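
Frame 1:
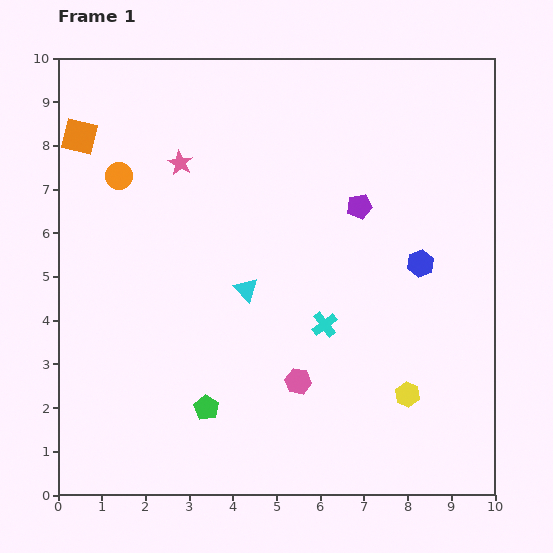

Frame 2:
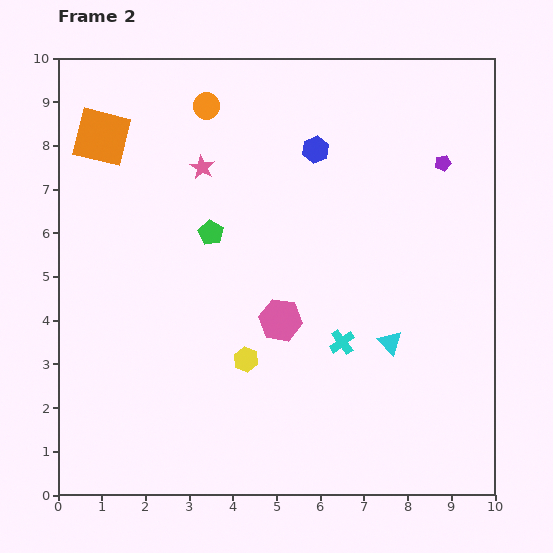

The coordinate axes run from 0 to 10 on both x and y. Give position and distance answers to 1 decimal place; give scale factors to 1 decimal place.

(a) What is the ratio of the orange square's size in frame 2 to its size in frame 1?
1.6×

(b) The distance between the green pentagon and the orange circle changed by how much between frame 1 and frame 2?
-2.8

Distance in frame 1: 5.7. Distance in frame 2: 2.9.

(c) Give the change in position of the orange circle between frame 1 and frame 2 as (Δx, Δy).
(2.0, 1.6)

The orange circle was at (1.4, 7.3) in frame 1 and (3.4, 8.9) in frame 2.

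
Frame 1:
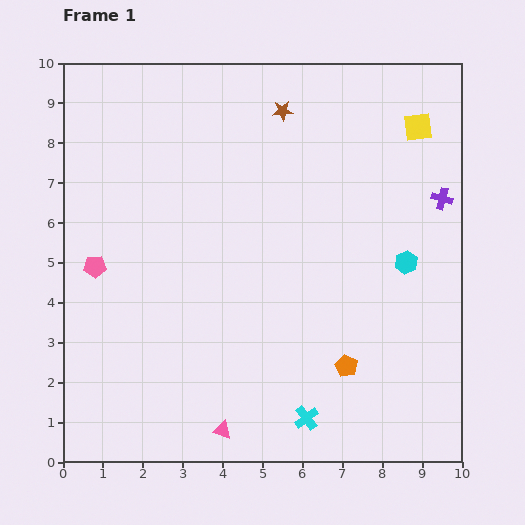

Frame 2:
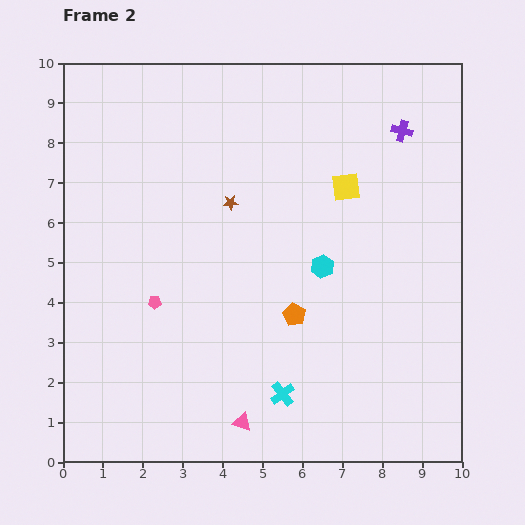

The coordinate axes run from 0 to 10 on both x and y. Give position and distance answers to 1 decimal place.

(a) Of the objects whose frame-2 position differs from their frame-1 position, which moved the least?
the pink triangle

(moved 0.5)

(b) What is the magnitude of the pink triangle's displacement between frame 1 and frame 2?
0.5

The pink triangle moved from (4.0, 0.8) to (4.5, 1.0), a distance of √(0.5² + 0.2²) ≈ 0.5.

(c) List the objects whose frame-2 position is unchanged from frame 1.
none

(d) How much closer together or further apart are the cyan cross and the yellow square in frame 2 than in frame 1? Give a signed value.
-2.4

Distance in frame 1: 7.8. Distance in frame 2: 5.4.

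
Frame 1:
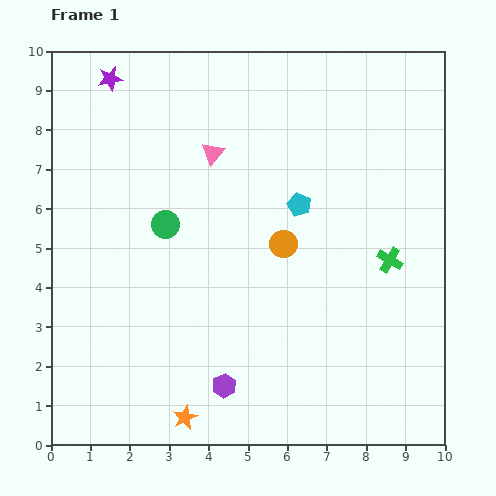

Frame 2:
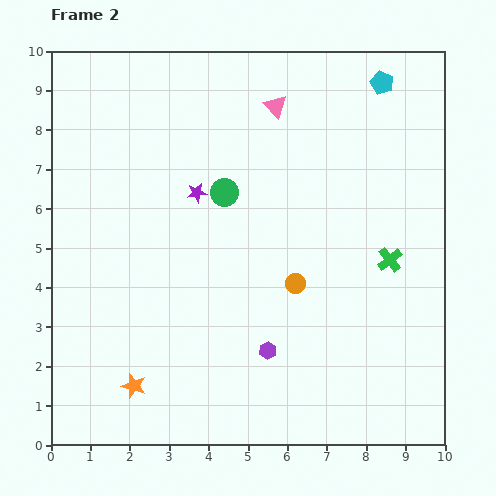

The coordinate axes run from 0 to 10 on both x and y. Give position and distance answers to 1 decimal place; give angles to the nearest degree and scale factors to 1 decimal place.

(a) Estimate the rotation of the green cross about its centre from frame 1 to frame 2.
22° clockwise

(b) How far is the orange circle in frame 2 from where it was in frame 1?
1.0

The orange circle moved from (5.9, 5.1) to (6.2, 4.1), a distance of √(0.3² + 1.0²) ≈ 1.0.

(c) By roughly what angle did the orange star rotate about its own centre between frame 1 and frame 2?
29° counter-clockwise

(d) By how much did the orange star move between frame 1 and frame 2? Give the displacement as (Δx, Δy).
(-1.3, 0.8)

The orange star was at (3.4, 0.7) in frame 1 and (2.1, 1.5) in frame 2.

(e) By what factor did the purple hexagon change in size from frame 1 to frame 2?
0.7×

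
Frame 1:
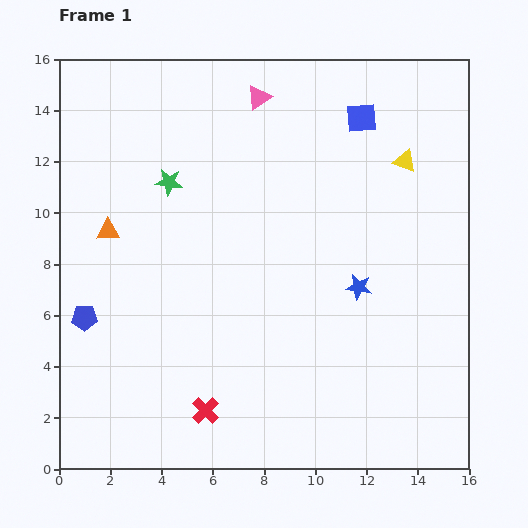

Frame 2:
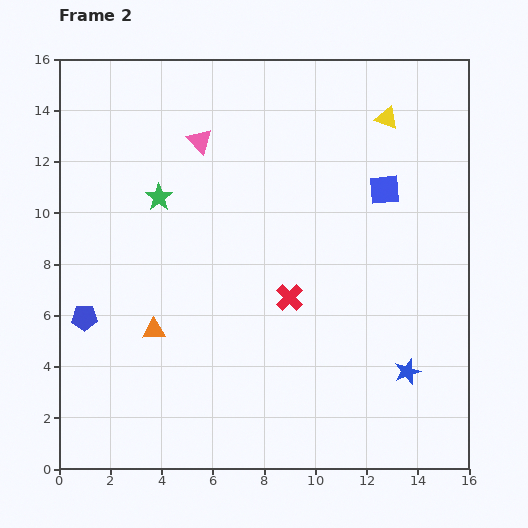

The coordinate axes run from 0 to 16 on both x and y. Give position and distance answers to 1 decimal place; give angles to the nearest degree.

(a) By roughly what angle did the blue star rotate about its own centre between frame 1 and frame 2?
28° counter-clockwise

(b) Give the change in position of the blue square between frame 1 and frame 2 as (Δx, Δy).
(0.9, -2.8)

The blue square was at (11.8, 13.7) in frame 1 and (12.7, 10.9) in frame 2.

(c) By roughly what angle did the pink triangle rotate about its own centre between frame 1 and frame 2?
41° counter-clockwise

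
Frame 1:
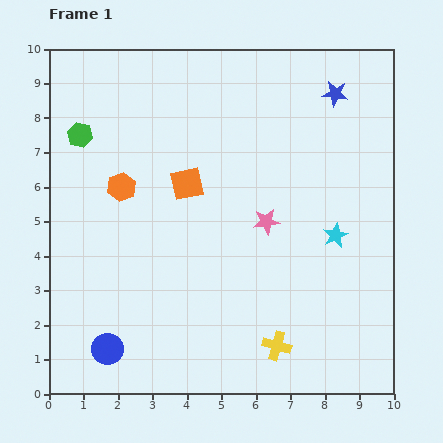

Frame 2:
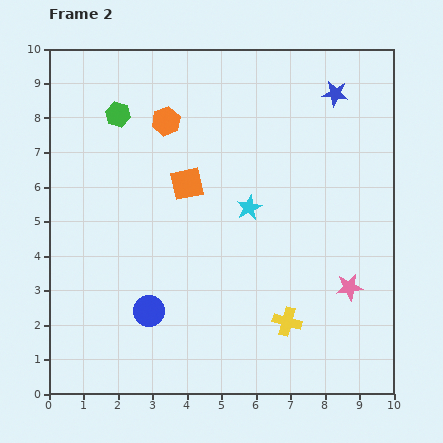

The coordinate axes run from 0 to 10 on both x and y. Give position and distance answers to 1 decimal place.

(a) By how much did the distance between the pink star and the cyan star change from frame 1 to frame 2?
+1.7

Distance in frame 1: 2.0. Distance in frame 2: 3.7.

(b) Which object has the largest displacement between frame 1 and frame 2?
the pink star

(moved 3.1; next 2.6)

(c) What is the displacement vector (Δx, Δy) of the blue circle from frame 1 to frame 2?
(1.2, 1.1)

The blue circle was at (1.7, 1.3) in frame 1 and (2.9, 2.4) in frame 2.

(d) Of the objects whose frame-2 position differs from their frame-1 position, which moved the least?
the yellow cross

(moved 0.8)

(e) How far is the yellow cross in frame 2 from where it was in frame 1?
0.8

The yellow cross moved from (6.6, 1.4) to (6.9, 2.1), a distance of √(0.3² + 0.7²) ≈ 0.8.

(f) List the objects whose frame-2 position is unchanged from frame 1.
the orange square, the blue star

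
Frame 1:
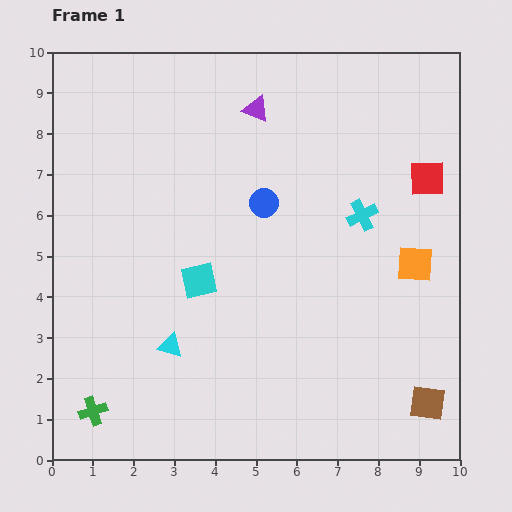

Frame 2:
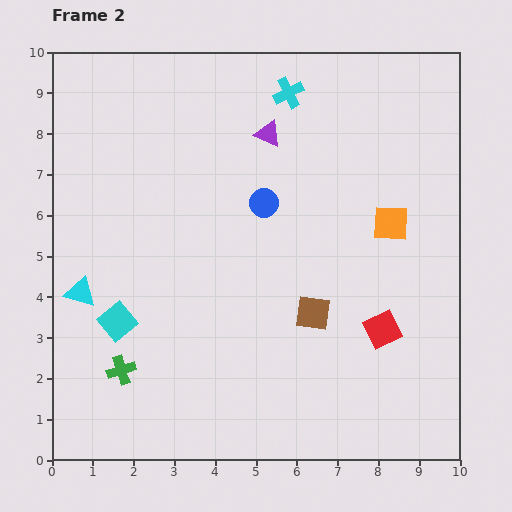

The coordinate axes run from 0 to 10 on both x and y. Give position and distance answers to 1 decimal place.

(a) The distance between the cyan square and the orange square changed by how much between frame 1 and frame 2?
+1.8

Distance in frame 1: 5.3. Distance in frame 2: 7.1.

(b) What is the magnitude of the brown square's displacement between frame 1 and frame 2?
3.6

The brown square moved from (9.2, 1.4) to (6.4, 3.6), a distance of √(2.8² + 2.2²) ≈ 3.6.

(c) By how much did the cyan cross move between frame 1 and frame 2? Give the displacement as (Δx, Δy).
(-1.8, 3.0)

The cyan cross was at (7.6, 6.0) in frame 1 and (5.8, 9.0) in frame 2.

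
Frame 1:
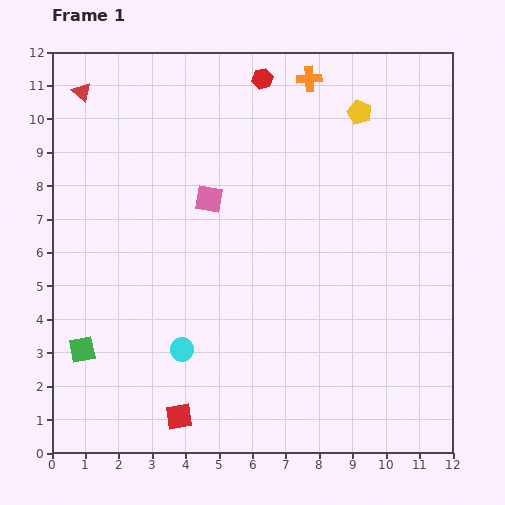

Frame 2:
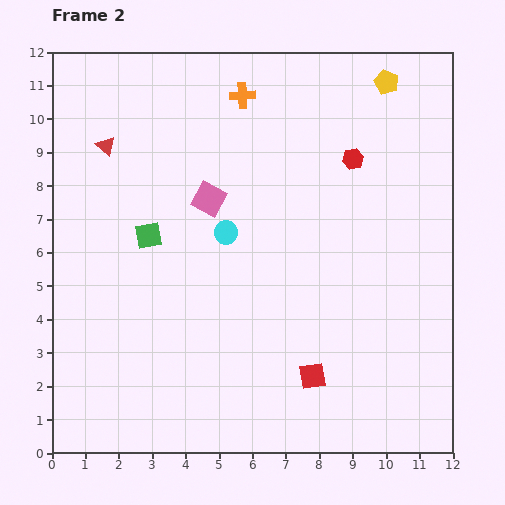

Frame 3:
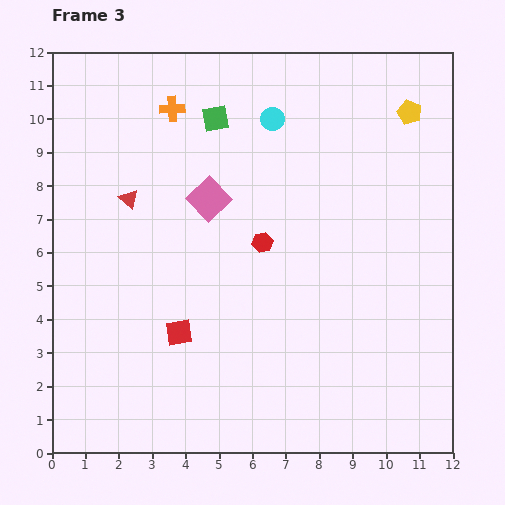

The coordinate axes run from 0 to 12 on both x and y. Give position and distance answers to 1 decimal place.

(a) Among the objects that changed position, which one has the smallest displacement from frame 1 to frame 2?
the yellow pentagon

(moved 1.2)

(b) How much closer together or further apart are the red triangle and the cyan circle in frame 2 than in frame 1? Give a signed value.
-3.9

Distance in frame 1: 8.3. Distance in frame 2: 4.4.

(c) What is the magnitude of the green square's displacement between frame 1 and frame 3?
8.0

The green square moved from (0.9, 3.1) to (4.9, 10.0), a distance of √(4.0² + 6.9²) ≈ 8.0.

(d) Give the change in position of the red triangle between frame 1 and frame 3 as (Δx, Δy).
(1.4, -3.2)

The red triangle was at (0.9, 10.8) in frame 1 and (2.3, 7.6) in frame 3.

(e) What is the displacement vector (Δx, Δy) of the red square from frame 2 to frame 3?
(-4.0, 1.3)

The red square was at (7.8, 2.3) in frame 2 and (3.8, 3.6) in frame 3.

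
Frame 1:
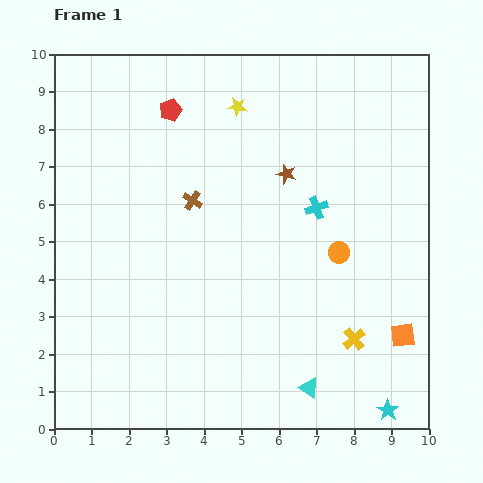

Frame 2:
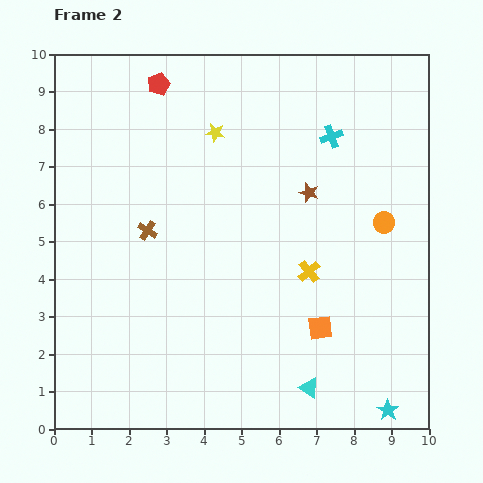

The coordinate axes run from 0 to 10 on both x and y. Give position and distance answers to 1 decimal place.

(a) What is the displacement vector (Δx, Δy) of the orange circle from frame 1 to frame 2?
(1.2, 0.8)

The orange circle was at (7.6, 4.7) in frame 1 and (8.8, 5.5) in frame 2.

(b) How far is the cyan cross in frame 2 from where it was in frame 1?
1.9

The cyan cross moved from (7.0, 5.9) to (7.4, 7.8), a distance of √(0.4² + 1.9²) ≈ 1.9.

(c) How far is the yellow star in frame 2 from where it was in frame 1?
0.9

The yellow star moved from (4.9, 8.6) to (4.3, 7.9), a distance of √(0.6² + 0.7²) ≈ 0.9.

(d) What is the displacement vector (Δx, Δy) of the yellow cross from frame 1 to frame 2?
(-1.2, 1.8)

The yellow cross was at (8.0, 2.4) in frame 1 and (6.8, 4.2) in frame 2.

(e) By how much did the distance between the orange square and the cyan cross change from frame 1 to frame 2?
+1.0

Distance in frame 1: 4.1. Distance in frame 2: 5.1.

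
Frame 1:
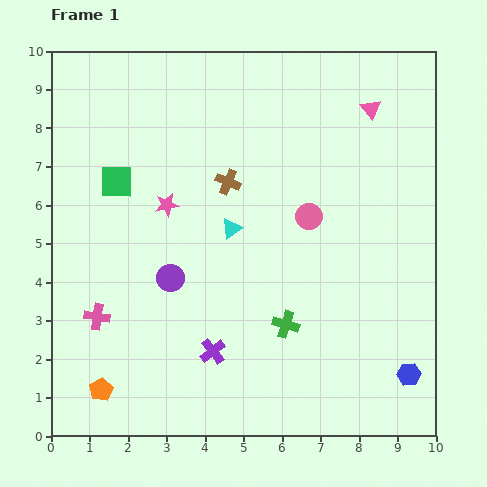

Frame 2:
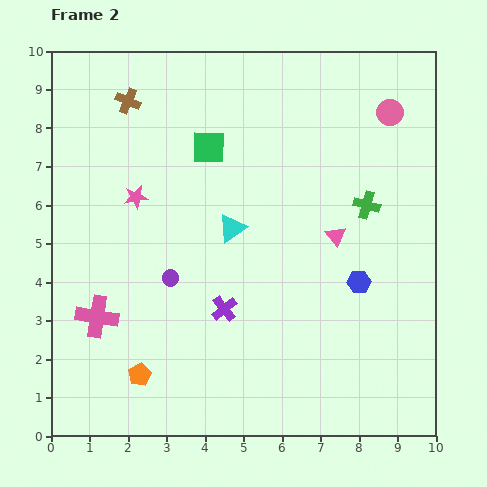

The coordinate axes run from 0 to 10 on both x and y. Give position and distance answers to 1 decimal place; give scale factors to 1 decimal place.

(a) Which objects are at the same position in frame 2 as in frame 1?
the purple circle, the pink cross, the cyan triangle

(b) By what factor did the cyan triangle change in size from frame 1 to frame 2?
1.4×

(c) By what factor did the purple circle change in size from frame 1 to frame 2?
0.6×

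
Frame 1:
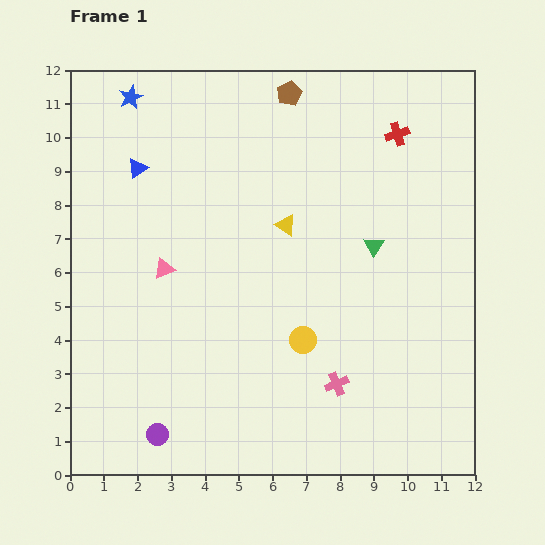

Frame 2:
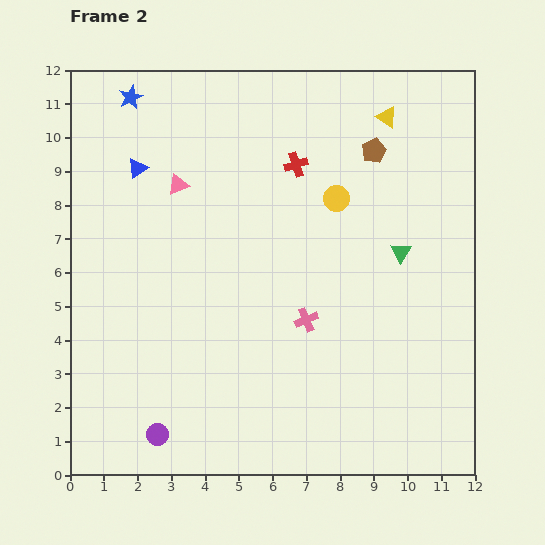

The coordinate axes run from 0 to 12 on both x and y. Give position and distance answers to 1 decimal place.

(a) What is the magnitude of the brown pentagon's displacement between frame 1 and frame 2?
3.0

The brown pentagon moved from (6.5, 11.3) to (9.0, 9.6), a distance of √(2.5² + 1.7²) ≈ 3.0.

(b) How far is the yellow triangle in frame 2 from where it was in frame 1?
4.4

The yellow triangle moved from (6.4, 7.4) to (9.4, 10.6), a distance of √(3.0² + 3.2²) ≈ 4.4.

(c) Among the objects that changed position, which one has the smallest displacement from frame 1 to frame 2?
the green triangle

(moved 0.8)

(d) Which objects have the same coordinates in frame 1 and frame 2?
the blue triangle, the purple circle, the blue star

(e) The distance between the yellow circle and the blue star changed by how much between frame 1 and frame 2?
-2.0

Distance in frame 1: 8.8. Distance in frame 2: 6.8.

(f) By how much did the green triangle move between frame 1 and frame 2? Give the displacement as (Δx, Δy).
(0.8, -0.2)

The green triangle was at (9.0, 6.8) in frame 1 and (9.8, 6.6) in frame 2.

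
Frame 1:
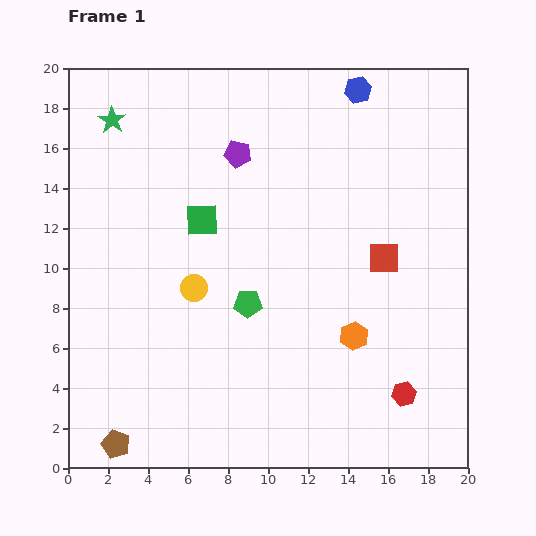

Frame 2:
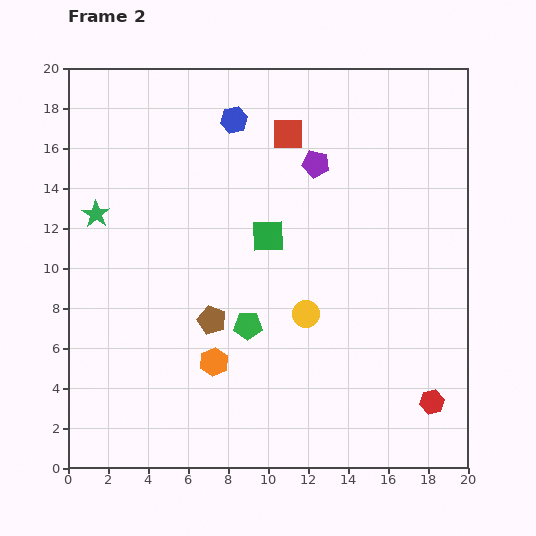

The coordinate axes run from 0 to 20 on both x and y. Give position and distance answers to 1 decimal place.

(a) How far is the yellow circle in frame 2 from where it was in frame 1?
5.7

The yellow circle moved from (6.3, 9.0) to (11.9, 7.7), a distance of √(5.6² + 1.3²) ≈ 5.7.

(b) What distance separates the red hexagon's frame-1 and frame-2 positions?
1.5

The red hexagon moved from (16.8, 3.7) to (18.2, 3.3), a distance of √(1.4² + 0.4²) ≈ 1.5.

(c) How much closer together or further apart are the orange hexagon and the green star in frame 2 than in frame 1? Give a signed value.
-6.7

Distance in frame 1: 16.2. Distance in frame 2: 9.5.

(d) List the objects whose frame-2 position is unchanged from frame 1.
none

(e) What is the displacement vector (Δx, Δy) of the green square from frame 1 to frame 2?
(3.3, -0.8)

The green square was at (6.7, 12.4) in frame 1 and (10.0, 11.6) in frame 2.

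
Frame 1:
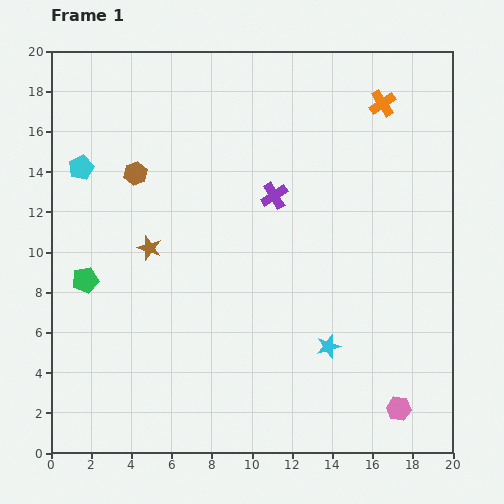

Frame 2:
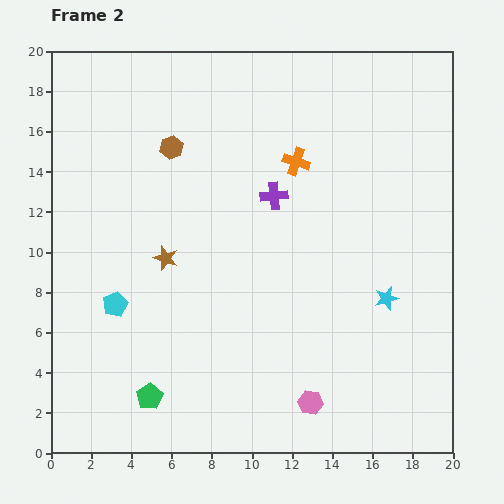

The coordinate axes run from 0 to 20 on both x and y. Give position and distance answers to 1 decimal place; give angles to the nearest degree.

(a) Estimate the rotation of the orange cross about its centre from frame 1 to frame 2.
38° counter-clockwise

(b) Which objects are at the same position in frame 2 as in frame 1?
the purple cross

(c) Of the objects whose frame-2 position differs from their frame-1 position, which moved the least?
the brown star

(moved 0.9)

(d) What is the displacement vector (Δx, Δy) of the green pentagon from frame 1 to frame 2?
(3.2, -5.8)

The green pentagon was at (1.7, 8.6) in frame 1 and (4.9, 2.8) in frame 2.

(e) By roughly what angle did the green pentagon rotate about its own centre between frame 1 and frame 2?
19° counter-clockwise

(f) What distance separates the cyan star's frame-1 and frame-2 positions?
3.8

The cyan star moved from (13.8, 5.3) to (16.7, 7.7), a distance of √(2.9² + 2.4²) ≈ 3.8.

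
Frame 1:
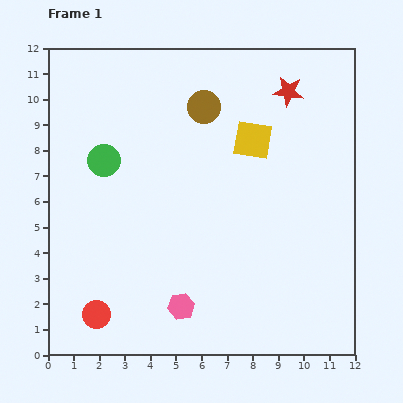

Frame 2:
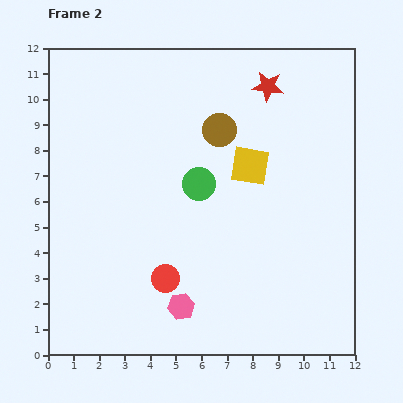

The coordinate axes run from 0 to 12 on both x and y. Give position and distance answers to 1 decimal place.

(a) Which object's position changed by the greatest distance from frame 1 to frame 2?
the green circle

(moved 3.8; next 3.0)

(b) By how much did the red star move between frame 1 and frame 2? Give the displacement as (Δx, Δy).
(-0.8, 0.2)

The red star was at (9.4, 10.3) in frame 1 and (8.6, 10.5) in frame 2.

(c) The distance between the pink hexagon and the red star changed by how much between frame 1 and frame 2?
-0.2

Distance in frame 1: 9.4. Distance in frame 2: 9.2.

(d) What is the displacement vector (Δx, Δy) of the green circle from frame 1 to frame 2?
(3.7, -0.9)

The green circle was at (2.2, 7.6) in frame 1 and (5.9, 6.7) in frame 2.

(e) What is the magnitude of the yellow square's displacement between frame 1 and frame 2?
1.0

The yellow square moved from (8.0, 8.4) to (7.9, 7.4), a distance of √(0.1² + 1.0²) ≈ 1.0.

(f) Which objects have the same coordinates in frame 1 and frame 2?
the pink hexagon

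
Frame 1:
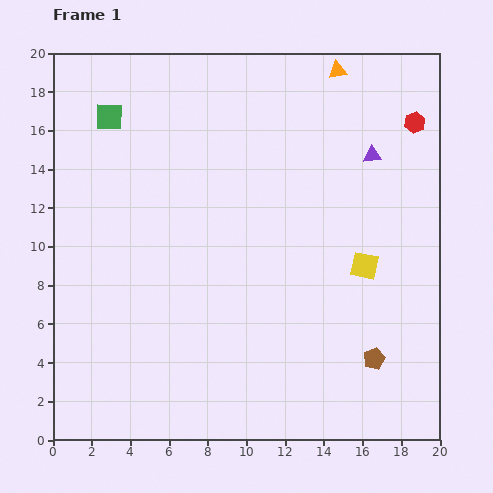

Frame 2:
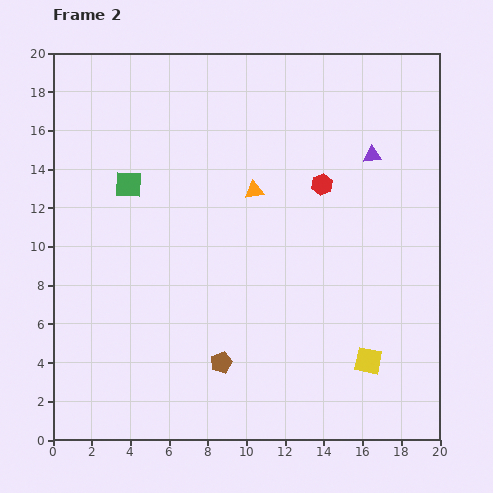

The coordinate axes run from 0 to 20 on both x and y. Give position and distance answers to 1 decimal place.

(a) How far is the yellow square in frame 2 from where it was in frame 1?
4.9

The yellow square moved from (16.1, 9.0) to (16.3, 4.1), a distance of √(0.2² + 4.9²) ≈ 4.9.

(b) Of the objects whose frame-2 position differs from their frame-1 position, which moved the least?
the green square

(moved 3.6)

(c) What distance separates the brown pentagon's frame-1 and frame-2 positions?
7.9

The brown pentagon moved from (16.6, 4.2) to (8.7, 4.0), a distance of √(7.9² + 0.2²) ≈ 7.9.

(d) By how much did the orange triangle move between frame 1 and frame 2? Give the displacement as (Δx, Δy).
(-4.3, -6.2)

The orange triangle was at (14.7, 19.1) in frame 1 and (10.4, 12.9) in frame 2.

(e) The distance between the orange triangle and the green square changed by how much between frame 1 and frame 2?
-5.5

Distance in frame 1: 12.0. Distance in frame 2: 6.5.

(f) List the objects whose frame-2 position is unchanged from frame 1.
the purple triangle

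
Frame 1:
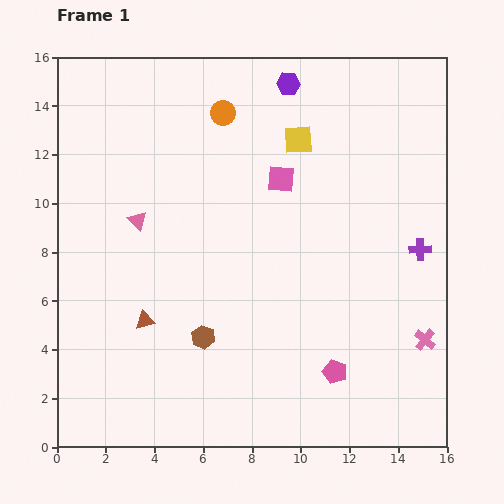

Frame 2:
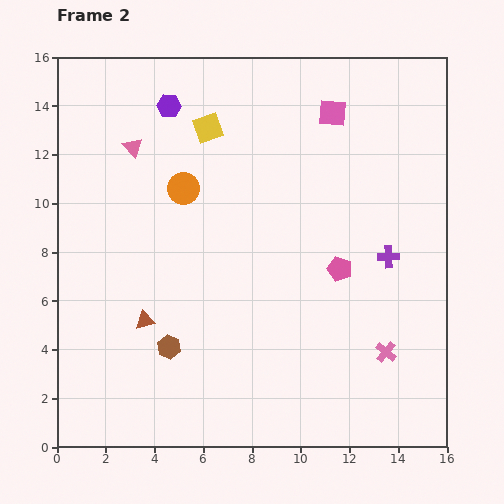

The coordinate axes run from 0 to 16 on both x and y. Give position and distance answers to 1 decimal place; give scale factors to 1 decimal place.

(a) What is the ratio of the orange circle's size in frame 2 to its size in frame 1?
1.3×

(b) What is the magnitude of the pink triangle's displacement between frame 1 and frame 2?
3.0

The pink triangle moved from (3.3, 9.3) to (3.1, 12.3), a distance of √(0.2² + 3.0²) ≈ 3.0.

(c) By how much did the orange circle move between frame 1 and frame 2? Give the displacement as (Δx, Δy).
(-1.6, -3.1)

The orange circle was at (6.8, 13.7) in frame 1 and (5.2, 10.6) in frame 2.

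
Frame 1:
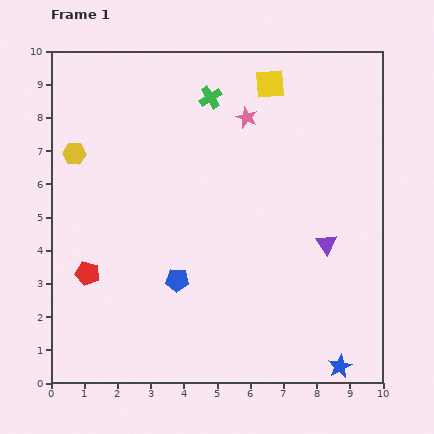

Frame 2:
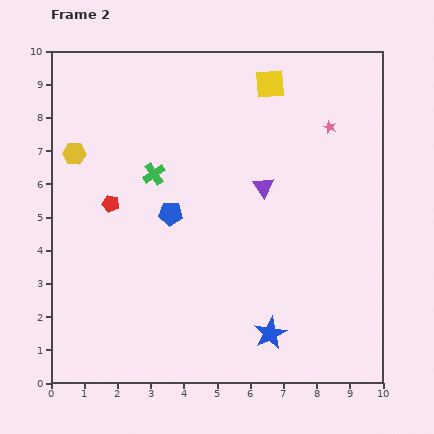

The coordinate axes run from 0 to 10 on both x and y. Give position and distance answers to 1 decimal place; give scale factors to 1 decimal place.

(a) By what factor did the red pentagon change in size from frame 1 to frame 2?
0.7×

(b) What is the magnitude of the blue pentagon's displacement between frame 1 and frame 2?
2.0

The blue pentagon moved from (3.8, 3.1) to (3.6, 5.1), a distance of √(0.2² + 2.0²) ≈ 2.0.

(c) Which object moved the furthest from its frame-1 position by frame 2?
the green cross

(moved 2.9; next 2.5)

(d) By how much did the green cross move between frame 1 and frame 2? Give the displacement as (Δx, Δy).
(-1.7, -2.3)

The green cross was at (4.8, 8.6) in frame 1 and (3.1, 6.3) in frame 2.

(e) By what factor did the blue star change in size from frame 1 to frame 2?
1.4×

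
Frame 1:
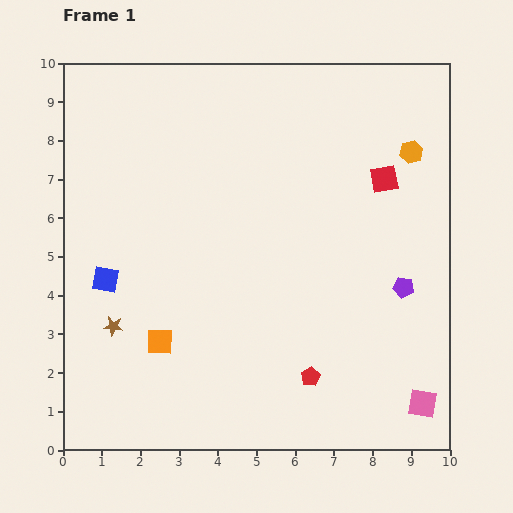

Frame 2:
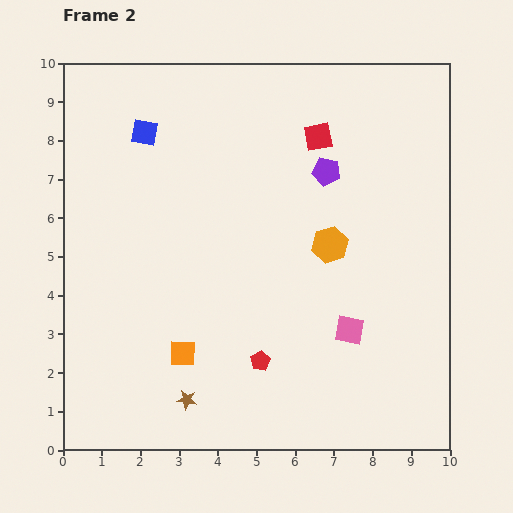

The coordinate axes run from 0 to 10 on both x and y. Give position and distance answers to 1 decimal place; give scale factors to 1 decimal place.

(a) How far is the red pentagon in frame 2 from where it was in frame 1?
1.4

The red pentagon moved from (6.4, 1.9) to (5.1, 2.3), a distance of √(1.3² + 0.4²) ≈ 1.4.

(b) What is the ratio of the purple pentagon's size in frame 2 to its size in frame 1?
1.4×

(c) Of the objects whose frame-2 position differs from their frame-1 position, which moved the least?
the orange square

(moved 0.7)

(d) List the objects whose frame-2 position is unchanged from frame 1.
none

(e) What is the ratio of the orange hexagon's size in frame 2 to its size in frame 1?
1.6×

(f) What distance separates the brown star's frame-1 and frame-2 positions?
2.7

The brown star moved from (1.3, 3.2) to (3.2, 1.3), a distance of √(1.9² + 1.9²) ≈ 2.7.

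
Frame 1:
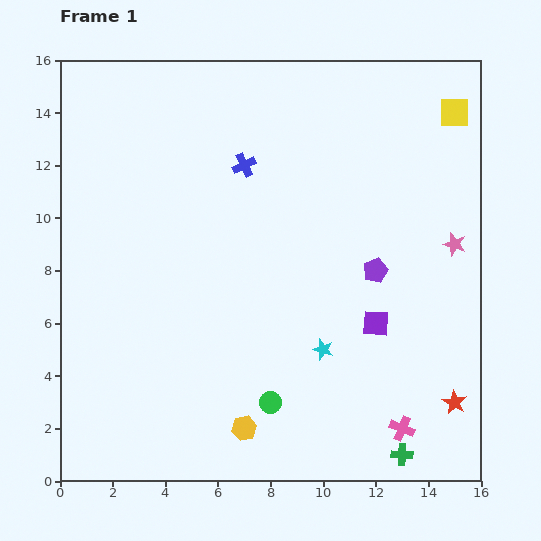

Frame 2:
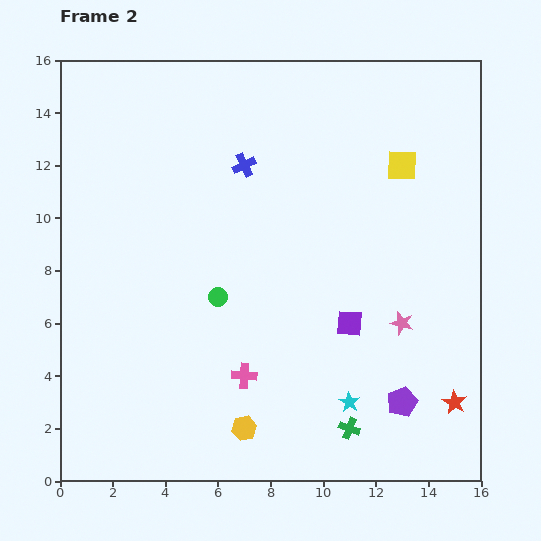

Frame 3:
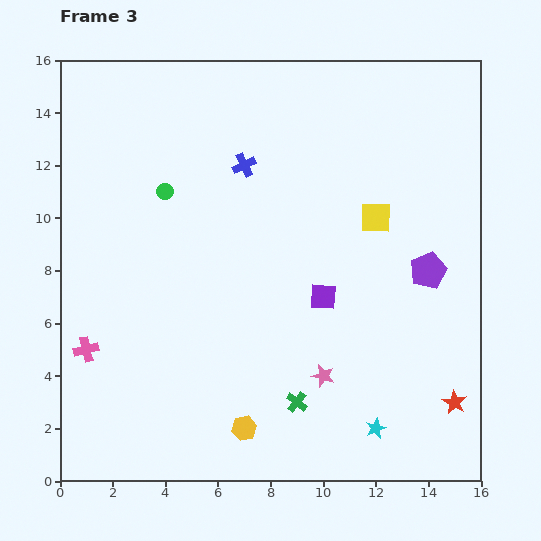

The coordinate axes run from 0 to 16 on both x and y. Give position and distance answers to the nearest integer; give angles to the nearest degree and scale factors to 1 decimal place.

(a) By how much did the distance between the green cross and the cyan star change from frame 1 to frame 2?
-4

Distance in frame 1: 5. Distance in frame 2: 1.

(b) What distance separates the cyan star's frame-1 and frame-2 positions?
2

The cyan star moved from (10, 5) to (11, 3), a distance of √(1² + 2²) ≈ 2.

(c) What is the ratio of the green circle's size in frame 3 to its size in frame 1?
0.8×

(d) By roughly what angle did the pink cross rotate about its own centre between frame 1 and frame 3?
36° counter-clockwise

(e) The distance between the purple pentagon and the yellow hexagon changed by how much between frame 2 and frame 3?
+3

Distance in frame 2: 6. Distance in frame 3: 9.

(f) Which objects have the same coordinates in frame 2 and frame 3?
the blue cross, the yellow hexagon, the red star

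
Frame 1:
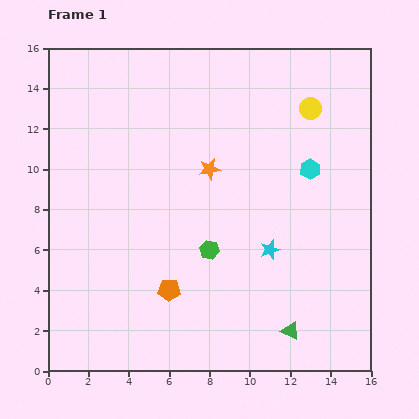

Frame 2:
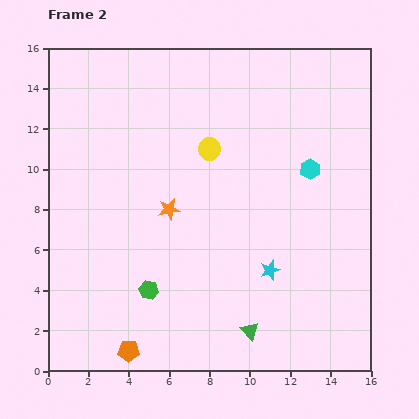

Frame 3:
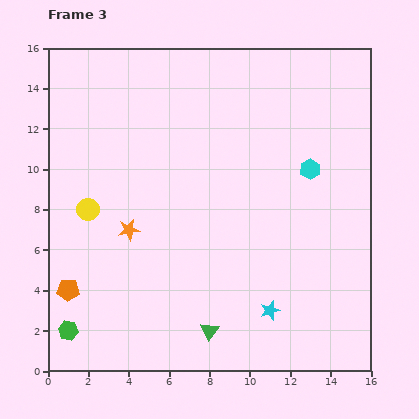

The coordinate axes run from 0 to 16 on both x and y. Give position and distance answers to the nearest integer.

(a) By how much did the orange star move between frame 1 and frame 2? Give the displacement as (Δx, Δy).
(-2, -2)

The orange star was at (8, 10) in frame 1 and (6, 8) in frame 2.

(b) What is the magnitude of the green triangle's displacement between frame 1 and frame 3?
4

The green triangle moved from (12, 2) to (8, 2), a distance of √(4² + 0²) ≈ 4.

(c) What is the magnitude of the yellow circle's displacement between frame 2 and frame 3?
7

The yellow circle moved from (8, 11) to (2, 8), a distance of √(6² + 3²) ≈ 7.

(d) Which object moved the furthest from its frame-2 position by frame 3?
the yellow circle

(moved 7; next 4)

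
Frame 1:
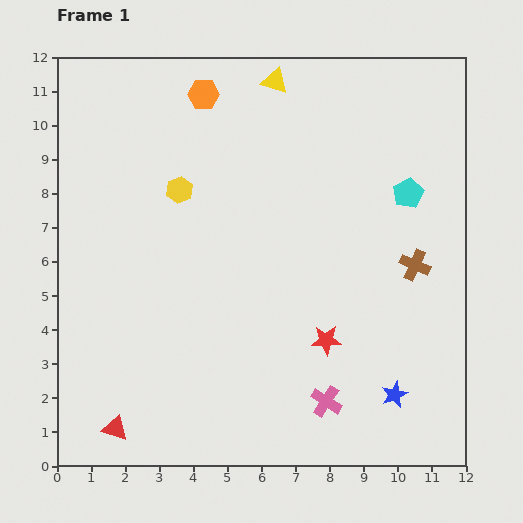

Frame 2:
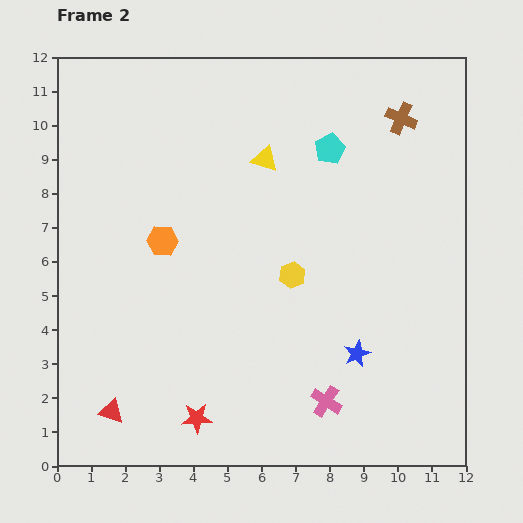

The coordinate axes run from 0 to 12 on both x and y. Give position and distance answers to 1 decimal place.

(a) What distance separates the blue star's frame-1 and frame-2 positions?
1.6

The blue star moved from (9.9, 2.1) to (8.8, 3.3), a distance of √(1.1² + 1.2²) ≈ 1.6.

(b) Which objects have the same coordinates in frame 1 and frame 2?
the pink cross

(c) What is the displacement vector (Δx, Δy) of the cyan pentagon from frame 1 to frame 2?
(-2.3, 1.3)

The cyan pentagon was at (10.3, 8.0) in frame 1 and (8.0, 9.3) in frame 2.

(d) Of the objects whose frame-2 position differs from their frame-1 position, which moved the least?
the red triangle

(moved 0.5)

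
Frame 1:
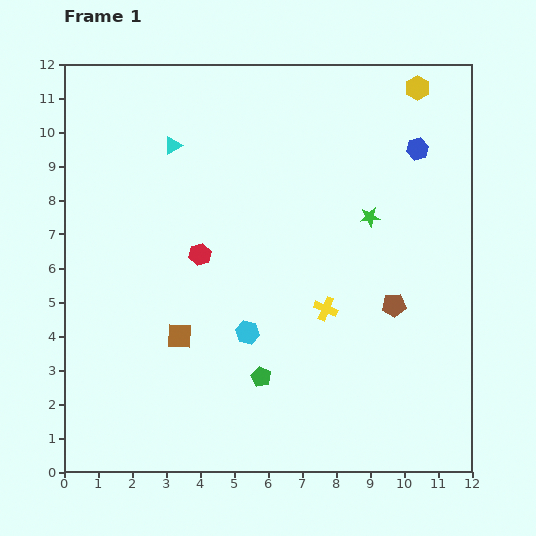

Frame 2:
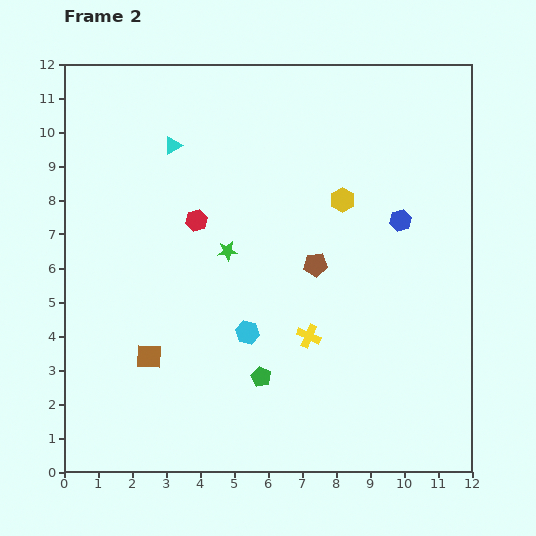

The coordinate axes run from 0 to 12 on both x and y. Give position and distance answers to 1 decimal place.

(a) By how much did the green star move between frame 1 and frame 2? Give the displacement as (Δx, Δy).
(-4.2, -1.0)

The green star was at (9.0, 7.5) in frame 1 and (4.8, 6.5) in frame 2.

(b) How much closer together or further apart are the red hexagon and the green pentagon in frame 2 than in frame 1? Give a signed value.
+1.0

Distance in frame 1: 4.0. Distance in frame 2: 5.0.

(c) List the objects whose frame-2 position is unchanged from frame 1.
the cyan triangle, the green pentagon, the cyan hexagon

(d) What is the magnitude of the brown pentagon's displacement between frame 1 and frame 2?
2.6

The brown pentagon moved from (9.7, 4.9) to (7.4, 6.1), a distance of √(2.3² + 1.2²) ≈ 2.6.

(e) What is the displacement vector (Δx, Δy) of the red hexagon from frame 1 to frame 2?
(-0.1, 1.0)

The red hexagon was at (4.0, 6.4) in frame 1 and (3.9, 7.4) in frame 2.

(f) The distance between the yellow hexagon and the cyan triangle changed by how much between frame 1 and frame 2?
-2.2

Distance in frame 1: 7.4. Distance in frame 2: 5.2.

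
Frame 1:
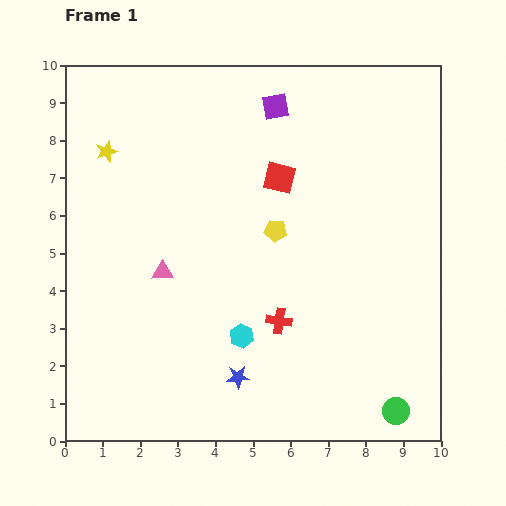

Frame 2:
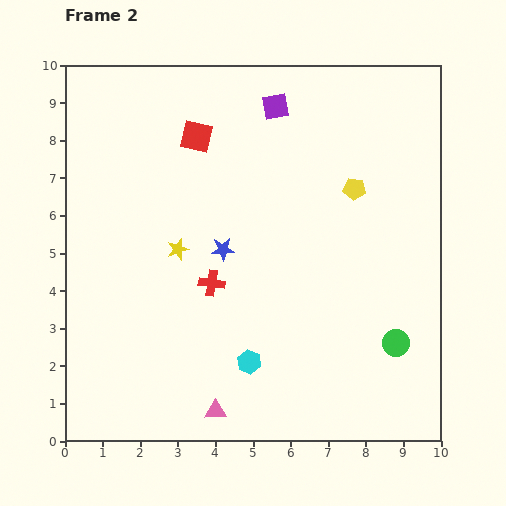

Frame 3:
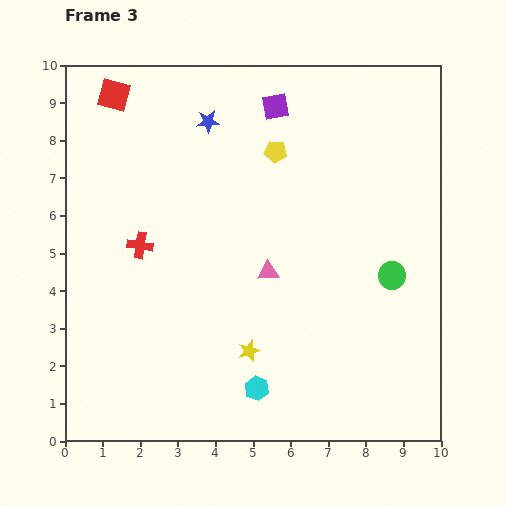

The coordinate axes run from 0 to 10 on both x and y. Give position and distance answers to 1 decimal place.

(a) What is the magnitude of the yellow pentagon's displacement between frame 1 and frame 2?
2.4

The yellow pentagon moved from (5.6, 5.6) to (7.7, 6.7), a distance of √(2.1² + 1.1²) ≈ 2.4.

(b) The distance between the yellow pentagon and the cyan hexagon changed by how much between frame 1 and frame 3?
+3.4

Distance in frame 1: 2.9. Distance in frame 3: 6.3.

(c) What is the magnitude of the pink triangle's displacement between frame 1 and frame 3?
2.8

The pink triangle moved from (2.6, 4.5) to (5.4, 4.5), a distance of √(2.8² + 0.0²) ≈ 2.8.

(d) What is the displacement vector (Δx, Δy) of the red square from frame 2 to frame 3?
(-2.2, 1.1)

The red square was at (3.5, 8.1) in frame 2 and (1.3, 9.2) in frame 3.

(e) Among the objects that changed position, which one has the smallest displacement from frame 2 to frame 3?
the cyan hexagon

(moved 0.7)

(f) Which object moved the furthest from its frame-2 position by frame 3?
the pink triangle

(moved 4.0; next 3.4)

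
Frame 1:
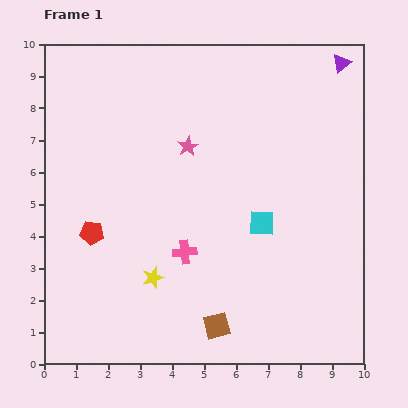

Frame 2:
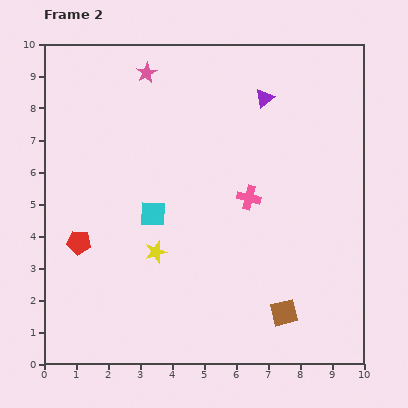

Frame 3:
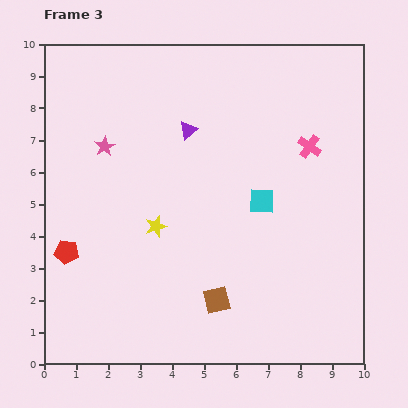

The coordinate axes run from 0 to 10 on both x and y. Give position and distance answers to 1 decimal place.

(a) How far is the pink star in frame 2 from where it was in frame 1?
2.6

The pink star moved from (4.5, 6.8) to (3.2, 9.1), a distance of √(1.3² + 2.3²) ≈ 2.6.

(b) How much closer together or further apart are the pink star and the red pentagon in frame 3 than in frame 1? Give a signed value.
-0.5

Distance in frame 1: 4.0. Distance in frame 3: 3.5.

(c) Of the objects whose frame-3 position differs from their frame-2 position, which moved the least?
the red pentagon

(moved 0.5)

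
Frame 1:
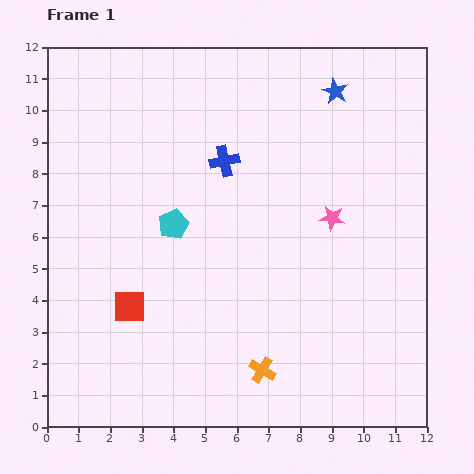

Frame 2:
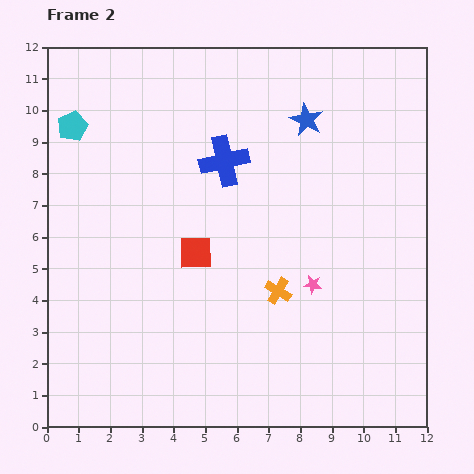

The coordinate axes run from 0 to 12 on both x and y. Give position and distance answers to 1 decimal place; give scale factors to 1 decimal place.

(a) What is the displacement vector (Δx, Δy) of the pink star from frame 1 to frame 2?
(-0.6, -2.1)

The pink star was at (9.0, 6.6) in frame 1 and (8.4, 4.5) in frame 2.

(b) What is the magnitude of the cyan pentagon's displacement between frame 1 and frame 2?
4.5

The cyan pentagon moved from (4.0, 6.4) to (0.8, 9.5), a distance of √(3.2² + 3.1²) ≈ 4.5.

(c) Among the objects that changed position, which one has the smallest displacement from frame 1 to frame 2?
the blue star

(moved 1.3)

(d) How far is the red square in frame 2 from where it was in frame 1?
2.7

The red square moved from (2.6, 3.8) to (4.7, 5.5), a distance of √(2.1² + 1.7²) ≈ 2.7.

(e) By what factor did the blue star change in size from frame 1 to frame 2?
1.3×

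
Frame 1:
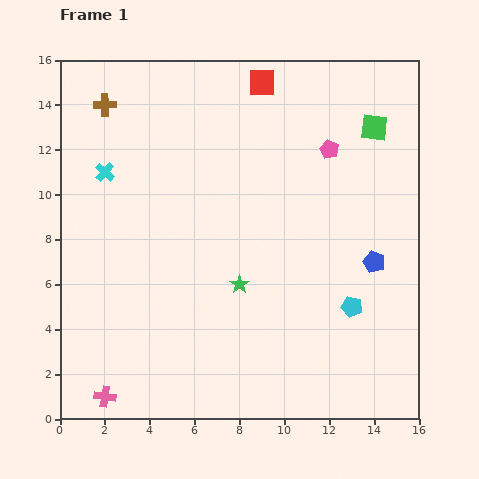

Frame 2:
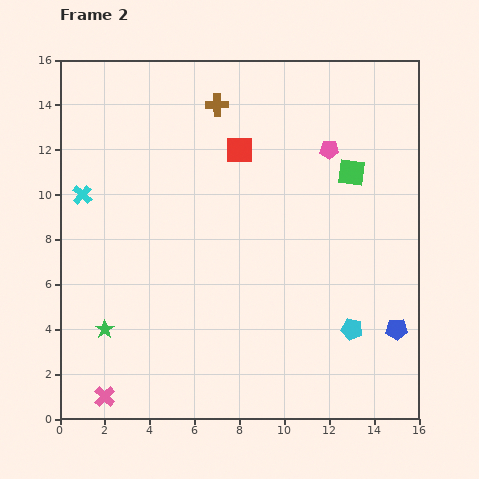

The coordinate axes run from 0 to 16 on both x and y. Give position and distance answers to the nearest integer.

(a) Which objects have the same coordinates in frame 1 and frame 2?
the pink pentagon, the pink cross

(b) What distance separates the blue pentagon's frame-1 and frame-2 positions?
3

The blue pentagon moved from (14, 7) to (15, 4), a distance of √(1² + 3²) ≈ 3.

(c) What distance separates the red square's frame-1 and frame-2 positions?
3

The red square moved from (9, 15) to (8, 12), a distance of √(1² + 3²) ≈ 3.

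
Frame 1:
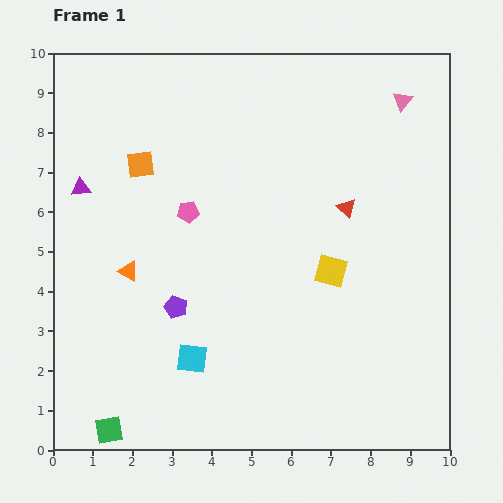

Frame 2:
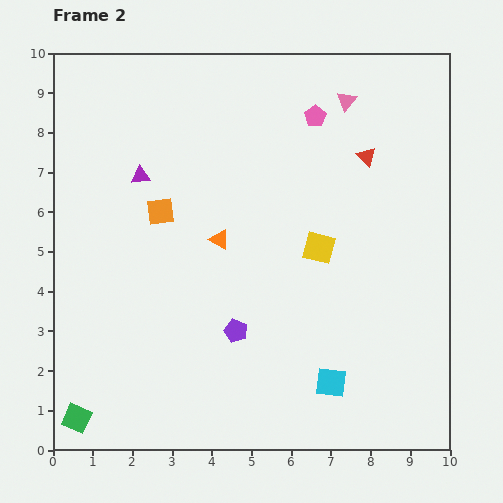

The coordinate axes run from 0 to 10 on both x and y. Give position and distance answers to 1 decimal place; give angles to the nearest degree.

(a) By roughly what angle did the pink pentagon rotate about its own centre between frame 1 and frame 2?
30° counter-clockwise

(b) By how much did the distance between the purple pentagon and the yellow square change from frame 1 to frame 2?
-1.0

Distance in frame 1: 4.0. Distance in frame 2: 3.0.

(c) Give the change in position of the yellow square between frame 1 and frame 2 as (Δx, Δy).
(-0.3, 0.6)

The yellow square was at (7.0, 4.5) in frame 1 and (6.7, 5.1) in frame 2.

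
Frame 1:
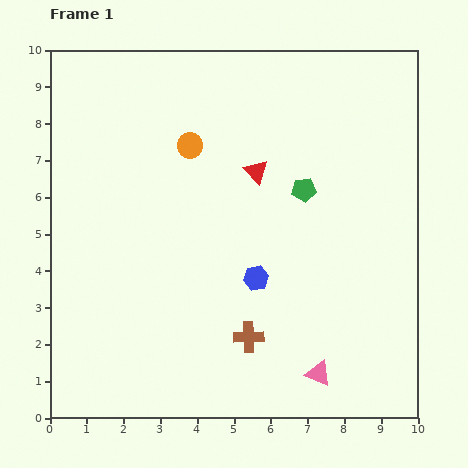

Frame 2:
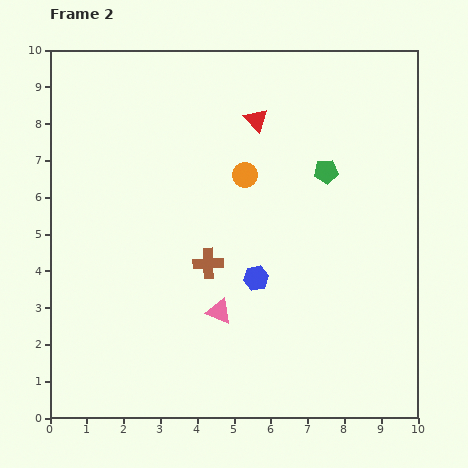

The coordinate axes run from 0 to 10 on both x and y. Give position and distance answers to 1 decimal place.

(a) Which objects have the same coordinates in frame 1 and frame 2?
the blue hexagon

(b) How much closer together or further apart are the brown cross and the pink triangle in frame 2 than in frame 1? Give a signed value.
-0.8

Distance in frame 1: 2.1. Distance in frame 2: 1.3.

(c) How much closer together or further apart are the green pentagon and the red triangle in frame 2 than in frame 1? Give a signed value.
+1.0

Distance in frame 1: 1.4. Distance in frame 2: 2.4.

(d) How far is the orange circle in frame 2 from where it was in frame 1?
1.7

The orange circle moved from (3.8, 7.4) to (5.3, 6.6), a distance of √(1.5² + 0.8²) ≈ 1.7.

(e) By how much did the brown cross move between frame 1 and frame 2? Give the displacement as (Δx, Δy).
(-1.1, 2.0)

The brown cross was at (5.4, 2.2) in frame 1 and (4.3, 4.2) in frame 2.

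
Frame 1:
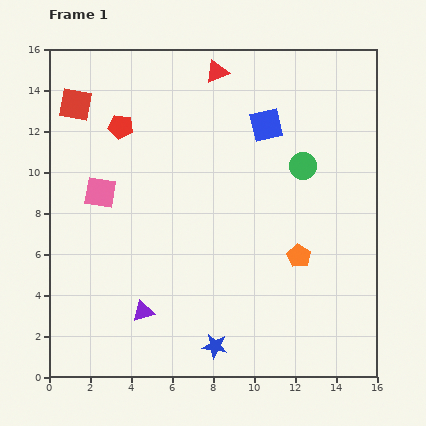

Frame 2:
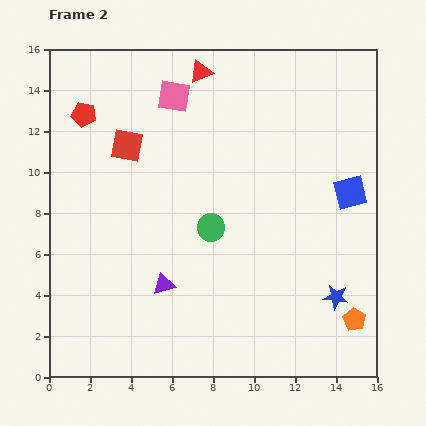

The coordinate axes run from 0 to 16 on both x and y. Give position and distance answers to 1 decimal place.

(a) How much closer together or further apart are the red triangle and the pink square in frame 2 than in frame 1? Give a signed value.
-6.4

Distance in frame 1: 8.2. Distance in frame 2: 1.8.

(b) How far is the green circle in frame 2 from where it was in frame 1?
5.4

The green circle moved from (12.4, 10.3) to (7.9, 7.3), a distance of √(4.5² + 3.0²) ≈ 5.4.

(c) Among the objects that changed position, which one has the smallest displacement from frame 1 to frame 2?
the red triangle

(moved 0.8)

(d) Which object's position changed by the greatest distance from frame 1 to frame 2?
the blue star

(moved 6.4; next 5.9)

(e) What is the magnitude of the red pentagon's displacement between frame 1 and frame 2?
1.9

The red pentagon moved from (3.5, 12.2) to (1.7, 12.8), a distance of √(1.8² + 0.6²) ≈ 1.9.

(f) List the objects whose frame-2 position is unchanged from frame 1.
none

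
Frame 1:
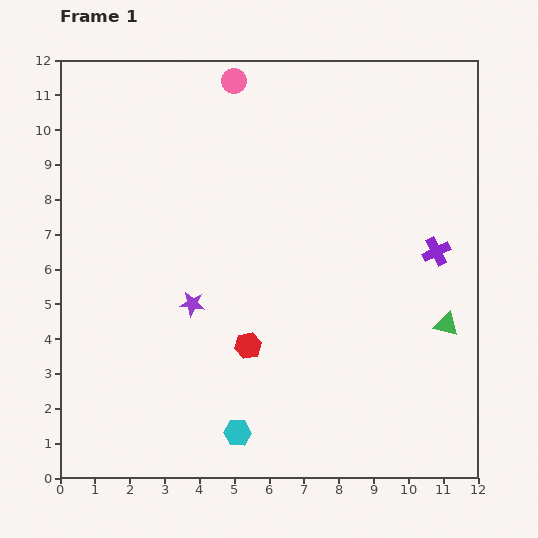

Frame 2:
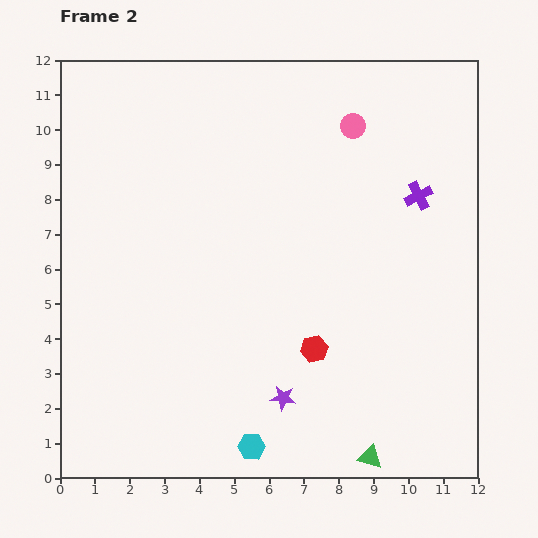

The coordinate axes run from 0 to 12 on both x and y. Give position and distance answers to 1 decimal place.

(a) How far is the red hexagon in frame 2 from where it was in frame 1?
1.9

The red hexagon moved from (5.4, 3.8) to (7.3, 3.7), a distance of √(1.9² + 0.1²) ≈ 1.9.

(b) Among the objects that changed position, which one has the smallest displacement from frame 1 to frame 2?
the cyan hexagon

(moved 0.6)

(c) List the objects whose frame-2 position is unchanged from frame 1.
none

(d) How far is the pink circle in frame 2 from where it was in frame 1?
3.6

The pink circle moved from (5.0, 11.4) to (8.4, 10.1), a distance of √(3.4² + 1.3²) ≈ 3.6.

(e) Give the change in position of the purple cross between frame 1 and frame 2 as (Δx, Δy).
(-0.5, 1.6)

The purple cross was at (10.8, 6.5) in frame 1 and (10.3, 8.1) in frame 2.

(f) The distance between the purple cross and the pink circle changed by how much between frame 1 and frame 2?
-4.8

Distance in frame 1: 7.6. Distance in frame 2: 2.8.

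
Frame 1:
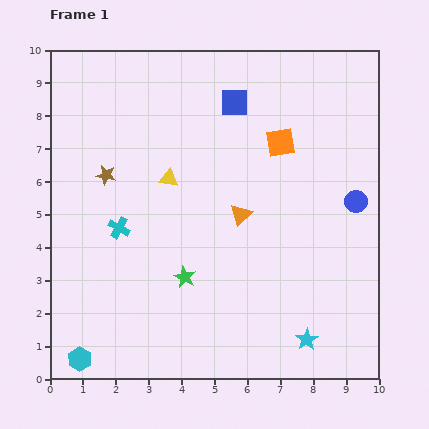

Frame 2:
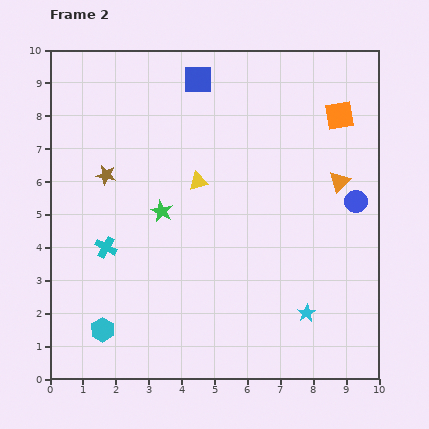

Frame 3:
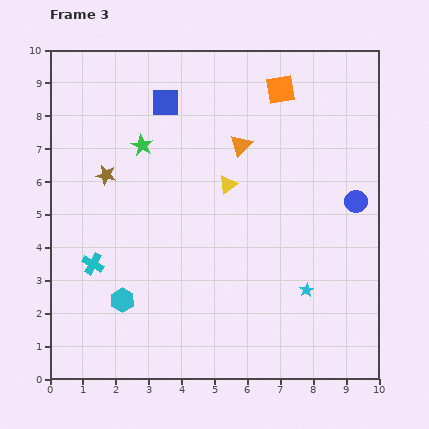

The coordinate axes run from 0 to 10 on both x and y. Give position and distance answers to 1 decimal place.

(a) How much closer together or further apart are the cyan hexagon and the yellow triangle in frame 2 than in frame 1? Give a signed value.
-0.7

Distance in frame 1: 6.1. Distance in frame 2: 5.4.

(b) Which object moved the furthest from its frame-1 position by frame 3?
the green star

(moved 4.2; next 2.2)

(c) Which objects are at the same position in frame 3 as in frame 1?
the brown star, the blue circle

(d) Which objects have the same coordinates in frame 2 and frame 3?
the brown star, the blue circle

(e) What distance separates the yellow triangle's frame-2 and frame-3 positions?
0.9

The yellow triangle moved from (4.5, 6.0) to (5.4, 5.9), a distance of √(0.9² + 0.1²) ≈ 0.9.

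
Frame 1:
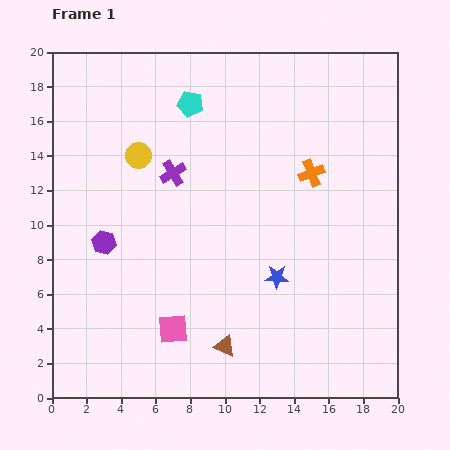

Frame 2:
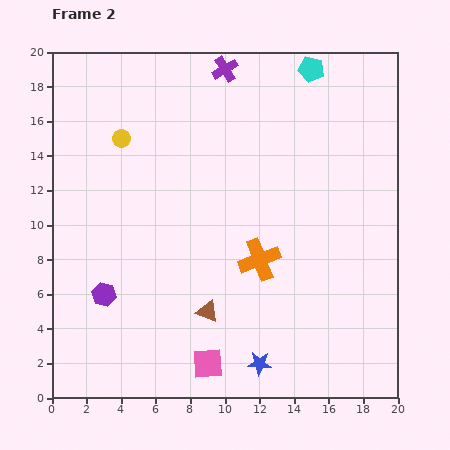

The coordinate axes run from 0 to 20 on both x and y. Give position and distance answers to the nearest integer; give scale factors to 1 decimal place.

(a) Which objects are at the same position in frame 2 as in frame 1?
none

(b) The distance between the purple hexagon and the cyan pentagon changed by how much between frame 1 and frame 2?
+9

Distance in frame 1: 9. Distance in frame 2: 18.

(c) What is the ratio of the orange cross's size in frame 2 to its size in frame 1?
1.5×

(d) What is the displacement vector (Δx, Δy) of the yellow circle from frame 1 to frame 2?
(-1, 1)

The yellow circle was at (5, 14) in frame 1 and (4, 15) in frame 2.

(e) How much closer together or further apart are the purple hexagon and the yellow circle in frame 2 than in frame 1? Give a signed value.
+4

Distance in frame 1: 5. Distance in frame 2: 9.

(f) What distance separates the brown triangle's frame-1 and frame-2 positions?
2

The brown triangle moved from (10, 3) to (9, 5), a distance of √(1² + 2²) ≈ 2.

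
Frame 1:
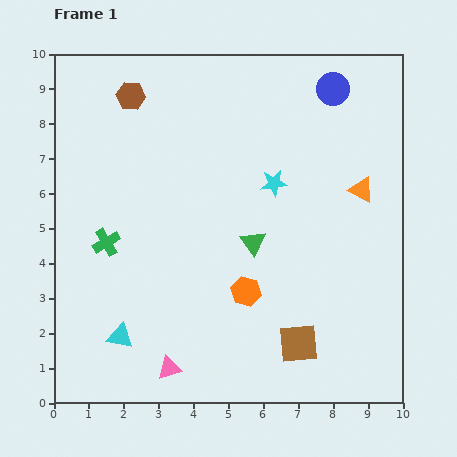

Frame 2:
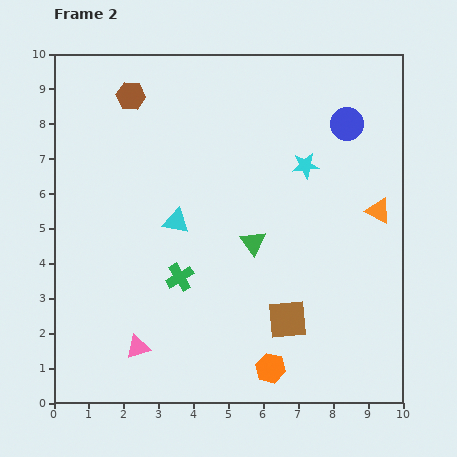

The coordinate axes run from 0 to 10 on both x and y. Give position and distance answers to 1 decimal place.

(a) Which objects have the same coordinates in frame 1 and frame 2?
the green triangle, the brown hexagon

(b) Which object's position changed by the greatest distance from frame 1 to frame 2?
the cyan triangle

(moved 3.7; next 2.3)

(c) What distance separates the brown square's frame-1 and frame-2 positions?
0.8

The brown square moved from (7.0, 1.7) to (6.7, 2.4), a distance of √(0.3² + 0.7²) ≈ 0.8.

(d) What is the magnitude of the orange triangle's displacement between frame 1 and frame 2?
0.8

The orange triangle moved from (8.8, 6.1) to (9.3, 5.5), a distance of √(0.5² + 0.6²) ≈ 0.8.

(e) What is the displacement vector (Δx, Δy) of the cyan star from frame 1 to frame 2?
(0.9, 0.5)

The cyan star was at (6.3, 6.3) in frame 1 and (7.2, 6.8) in frame 2.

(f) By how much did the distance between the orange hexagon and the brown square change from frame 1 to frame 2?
-0.6

Distance in frame 1: 2.1. Distance in frame 2: 1.5.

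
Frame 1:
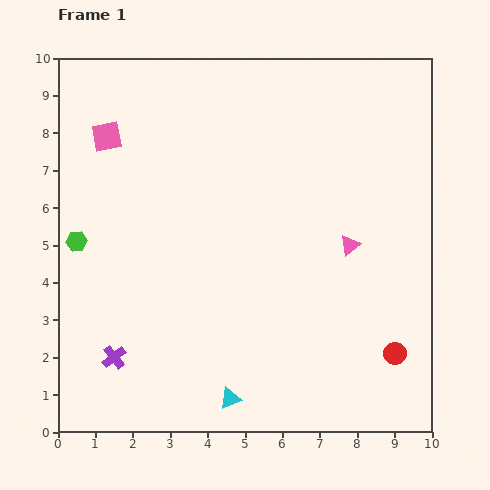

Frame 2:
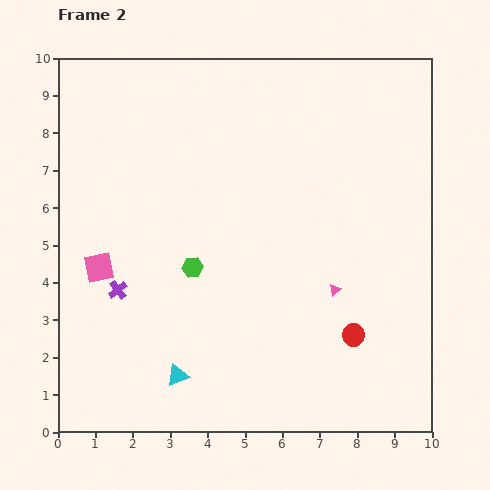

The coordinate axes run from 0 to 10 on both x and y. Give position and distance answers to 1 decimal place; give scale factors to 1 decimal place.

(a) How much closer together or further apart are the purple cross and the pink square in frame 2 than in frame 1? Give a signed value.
-5.1

Distance in frame 1: 5.9. Distance in frame 2: 0.8.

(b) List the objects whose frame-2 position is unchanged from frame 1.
none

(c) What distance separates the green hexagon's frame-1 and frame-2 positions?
3.2

The green hexagon moved from (0.5, 5.1) to (3.6, 4.4), a distance of √(3.1² + 0.7²) ≈ 3.2.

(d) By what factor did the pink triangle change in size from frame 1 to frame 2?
0.6×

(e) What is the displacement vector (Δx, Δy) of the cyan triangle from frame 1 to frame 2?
(-1.4, 0.6)

The cyan triangle was at (4.6, 0.9) in frame 1 and (3.2, 1.5) in frame 2.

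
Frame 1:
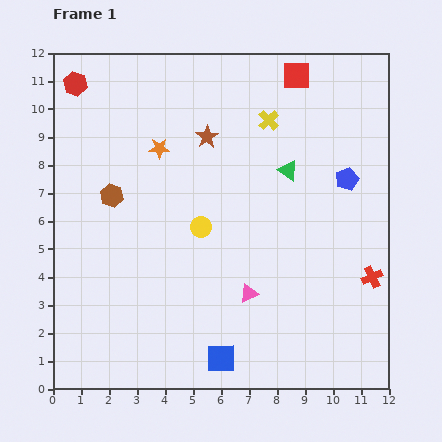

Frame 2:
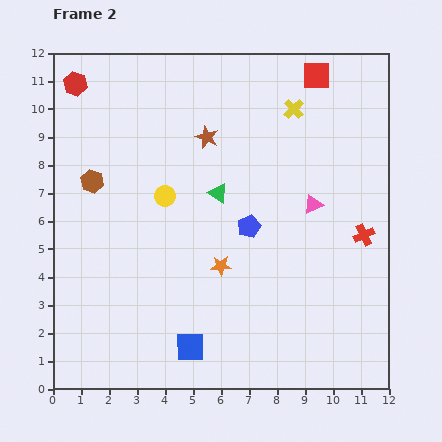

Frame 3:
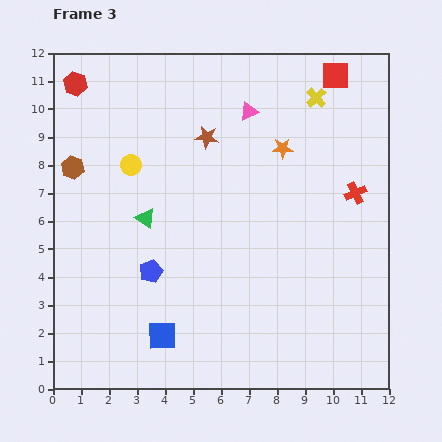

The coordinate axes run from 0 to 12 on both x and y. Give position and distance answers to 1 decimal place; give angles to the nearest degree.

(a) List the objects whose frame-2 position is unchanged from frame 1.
the red hexagon, the brown star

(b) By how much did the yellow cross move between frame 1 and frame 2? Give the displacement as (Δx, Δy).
(0.9, 0.4)

The yellow cross was at (7.7, 9.6) in frame 1 and (8.6, 10.0) in frame 2.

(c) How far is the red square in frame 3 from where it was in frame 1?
1.4

The red square moved from (8.7, 11.2) to (10.1, 11.2), a distance of √(1.4² + 0.0²) ≈ 1.4.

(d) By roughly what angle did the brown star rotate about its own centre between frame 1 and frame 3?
30° counter-clockwise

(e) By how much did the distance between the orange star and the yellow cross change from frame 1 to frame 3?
-1.8

Distance in frame 1: 4.0. Distance in frame 3: 2.2.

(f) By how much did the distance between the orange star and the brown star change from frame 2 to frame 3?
-1.9

Distance in frame 2: 4.6. Distance in frame 3: 2.7.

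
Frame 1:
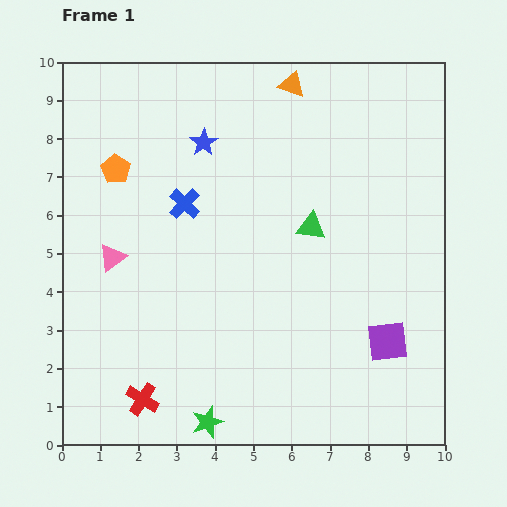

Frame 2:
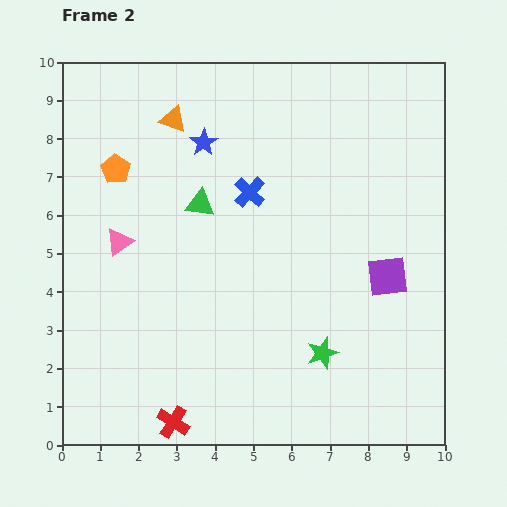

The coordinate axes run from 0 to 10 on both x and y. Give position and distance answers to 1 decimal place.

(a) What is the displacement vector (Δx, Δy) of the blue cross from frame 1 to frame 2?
(1.7, 0.3)

The blue cross was at (3.2, 6.3) in frame 1 and (4.9, 6.6) in frame 2.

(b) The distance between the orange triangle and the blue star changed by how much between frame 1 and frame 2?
-1.7

Distance in frame 1: 2.7. Distance in frame 2: 1.0.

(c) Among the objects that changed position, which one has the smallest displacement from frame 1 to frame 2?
the pink triangle

(moved 0.4)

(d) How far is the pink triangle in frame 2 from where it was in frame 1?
0.4

The pink triangle moved from (1.3, 4.9) to (1.5, 5.3), a distance of √(0.2² + 0.4²) ≈ 0.4.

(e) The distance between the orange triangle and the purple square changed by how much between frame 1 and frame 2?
-0.3

Distance in frame 1: 7.2. Distance in frame 2: 6.9.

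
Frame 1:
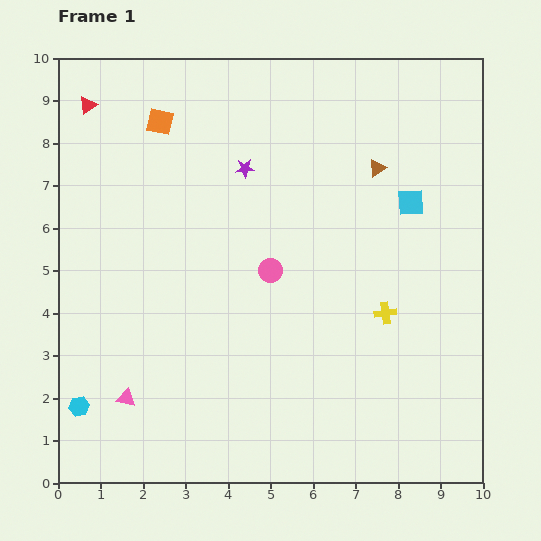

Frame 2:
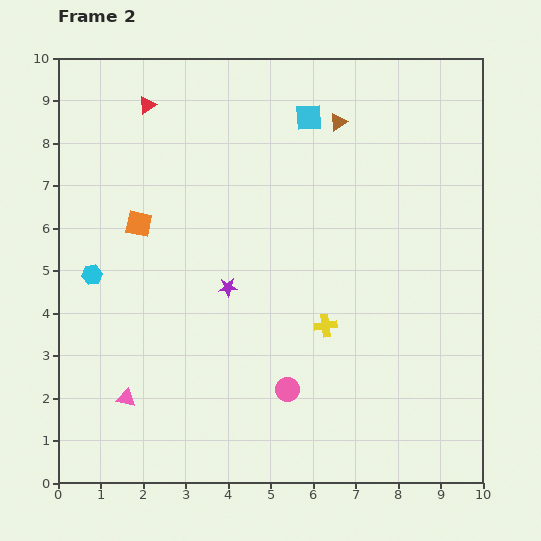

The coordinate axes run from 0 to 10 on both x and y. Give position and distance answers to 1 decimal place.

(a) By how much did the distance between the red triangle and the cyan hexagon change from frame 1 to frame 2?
-2.9

Distance in frame 1: 7.1. Distance in frame 2: 4.2.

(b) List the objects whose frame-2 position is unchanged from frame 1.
the pink triangle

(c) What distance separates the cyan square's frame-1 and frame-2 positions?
3.1

The cyan square moved from (8.3, 6.6) to (5.9, 8.6), a distance of √(2.4² + 2.0²) ≈ 3.1.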